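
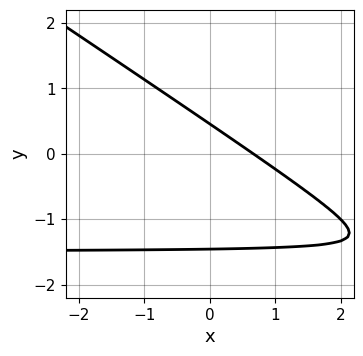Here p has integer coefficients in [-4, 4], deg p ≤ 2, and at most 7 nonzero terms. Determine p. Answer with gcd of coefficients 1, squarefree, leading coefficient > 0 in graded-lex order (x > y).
2*x*y + 3*y^2 + 3*x + 3*y - 2

1. Degree: no degree-1 curve has this shape, so deg p = 2.
2. The integer polynomial consistent with all of this is the stated p.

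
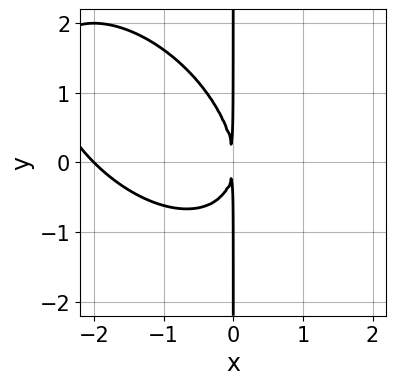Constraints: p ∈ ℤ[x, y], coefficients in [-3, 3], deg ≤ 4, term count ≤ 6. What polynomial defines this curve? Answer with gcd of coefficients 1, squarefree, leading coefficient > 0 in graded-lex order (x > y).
x^3 + x^2*y + x*y^2 + 2*x^2

The degree is 3 — a generic line meets the curve in up to 3 points.
Reading off the gridlines: the visible y-axis segment lies entirely on the curve; it crosses the x-axis at the gridline x = -2.
These observations pin down the coefficients.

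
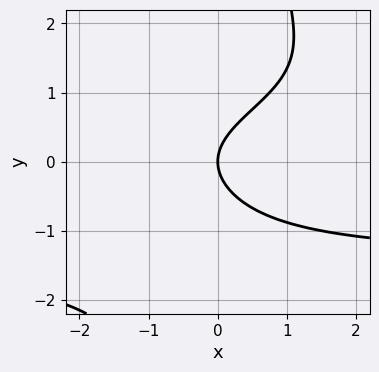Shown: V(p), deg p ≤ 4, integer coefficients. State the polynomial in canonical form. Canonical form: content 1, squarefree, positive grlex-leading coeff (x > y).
x*y^3 - 3*y^2 + 3*x

First, deg p = 4. No degree-3 curve has this shape.
Then, checking where it meets the axes: it crosses the x-axis at the gridline x = 0; it crosses the y-axis at the gridline y = 0.
Finally, together with the visible shape, these determine p as stated.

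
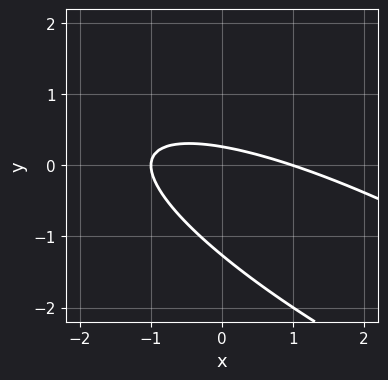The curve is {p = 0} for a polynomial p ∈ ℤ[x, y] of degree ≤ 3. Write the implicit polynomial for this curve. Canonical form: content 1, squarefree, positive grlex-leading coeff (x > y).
1. Degree: the shape is more complex than any degree-1 curve, so deg p = 2.
2. Against the integer gridlines: the x-axis gridline crossings are at x ∈ {-1, 1}.
3. Fitting integer coefficients to these (and the overall shape) gives p.

x^2 + 3*x*y + 3*y^2 + 3*y - 1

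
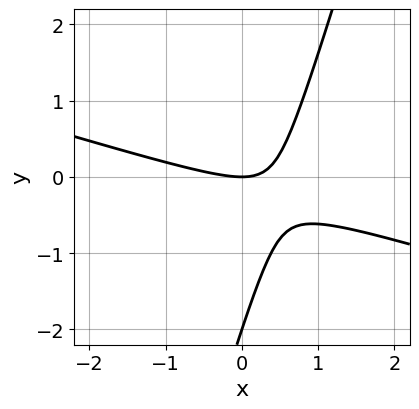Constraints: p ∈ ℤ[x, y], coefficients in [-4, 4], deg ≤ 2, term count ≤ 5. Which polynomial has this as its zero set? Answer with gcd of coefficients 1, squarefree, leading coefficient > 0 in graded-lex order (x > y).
The degree is 2 — a generic line meets the curve in up to 2 points.
Observable constraints: it crosses the x-axis at the gridline x = 0; among the integer gridlines, it crosses the y-axis at y ∈ {-2, 0}.
Putting this together gives p.

x^2 + 3*x*y - y^2 - 2*y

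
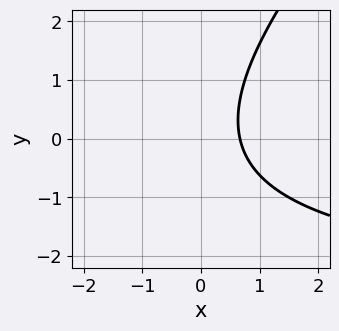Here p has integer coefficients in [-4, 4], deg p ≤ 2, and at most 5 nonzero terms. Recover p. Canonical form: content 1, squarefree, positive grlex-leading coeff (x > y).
deg p = 2. No degree-1 curve has this shape.
From the visible intercepts: the curve avoids every integer y-axis point in the box.
The integer polynomial consistent with all of this is the stated p.

x*y - y^2 + 3*x - 2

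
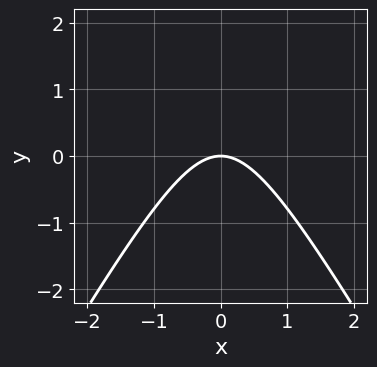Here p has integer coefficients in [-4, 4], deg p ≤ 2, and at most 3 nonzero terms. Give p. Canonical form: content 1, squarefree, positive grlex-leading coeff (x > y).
3*x^2 - y^2 + 3*y

1. Degree: the shape is more complex than any degree-1 curve, so deg p = 2.
2. Symmetries: it's symmetric under x → −x, forcing even powers of x.
3. From the axis intercepts and sections: one y-axis crossing is at y = 0; it meets the x-axis at x = 0 (among the integer gridlines).
4. Putting this together gives p.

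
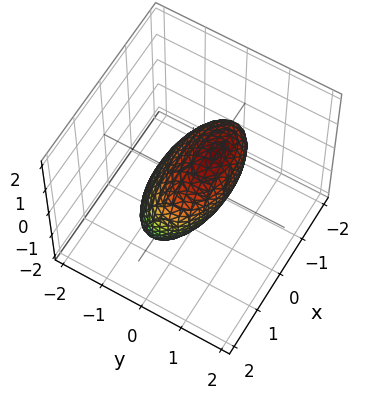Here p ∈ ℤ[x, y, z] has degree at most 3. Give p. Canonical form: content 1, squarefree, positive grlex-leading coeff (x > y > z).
x^2 + 3*y^2 - 2*y*z + z^2 - 2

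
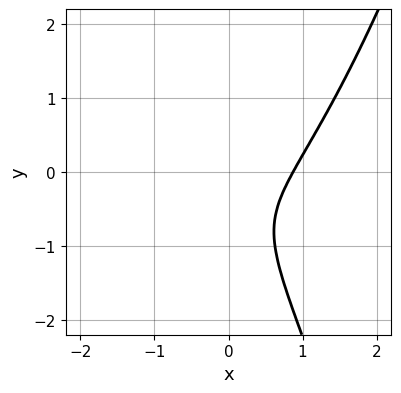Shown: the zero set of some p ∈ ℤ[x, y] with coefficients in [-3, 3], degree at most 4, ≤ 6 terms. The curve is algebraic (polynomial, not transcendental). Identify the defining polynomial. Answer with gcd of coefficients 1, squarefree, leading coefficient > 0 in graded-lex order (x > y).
3*x^3 - 2*x*y - 2*y^2 - 2*y - 2

First, deg p = 3. The shape is more complex than any degree-2 curve.
Next, reading off the gridlines: the curve avoids every integer y-axis point in the box.
Finally, assembling these constraints gives the stated polynomial.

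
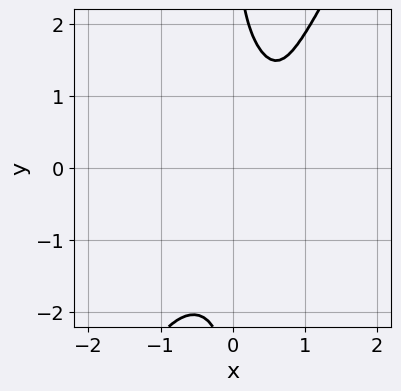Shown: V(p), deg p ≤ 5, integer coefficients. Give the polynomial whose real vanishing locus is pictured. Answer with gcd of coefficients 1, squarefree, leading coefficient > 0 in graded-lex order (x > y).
3*x^4 + x^2*y^2 - x*y^3 - 2*x + 2

(a) Degree: a generic line meets the curve in up to 4 points, so deg p = 4.
(b) From the visible intercepts: the curve avoids every integer y-axis point in the box; it misses every integer gridline on the x-axis.
(c) Matching integer coefficients to the picture gives p.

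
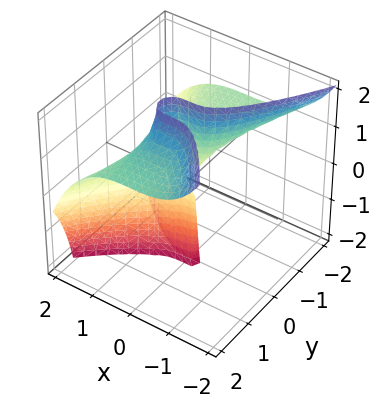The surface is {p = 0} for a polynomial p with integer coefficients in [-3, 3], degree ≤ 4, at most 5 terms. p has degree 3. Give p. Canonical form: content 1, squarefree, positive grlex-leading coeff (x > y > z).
2*x^3 + 3*y^2*z - 3*y^2 - y*z

deg p = 3. The shape is more complex than any degree-2 surface.
Reading off the gridlines: one y-axis crossing is at y = 0; it meets the x-axis at x = 0 (among the integer gridlines); every point of the z-axis in the box is on the surface.
Solving for integer coefficients yields p as stated.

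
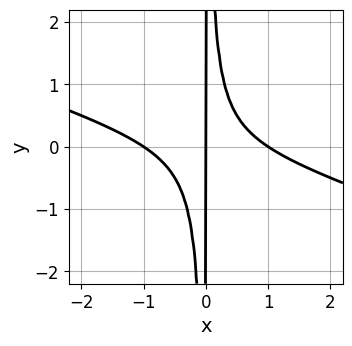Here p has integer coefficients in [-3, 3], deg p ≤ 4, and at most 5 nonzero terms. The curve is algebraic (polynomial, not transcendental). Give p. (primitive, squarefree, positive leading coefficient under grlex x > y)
x^3 + 3*x^2*y - x

First, degree: a generic line meets the curve in up to 3 points, so deg p = 3.
Next, from the axis intercepts and sections: every point of the y-axis in the box is on the curve; among the integer gridlines, it crosses the x-axis at x ∈ {-1, 0, 1}.
Finally, matching integer coefficients to the picture gives p.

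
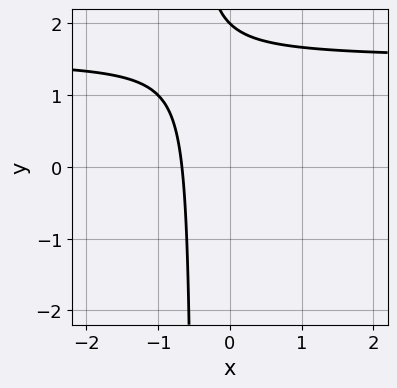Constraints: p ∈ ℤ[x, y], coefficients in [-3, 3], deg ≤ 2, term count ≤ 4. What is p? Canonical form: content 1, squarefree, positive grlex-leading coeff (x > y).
First, degree: the shape is more complex than any degree-1 curve, so deg p = 2.
Then, from the axis intercepts and sections: it meets the y-axis at y = 2 (among the integer gridlines).
Finally, matching integer coefficients to the picture gives p.

2*x*y - 3*x + y - 2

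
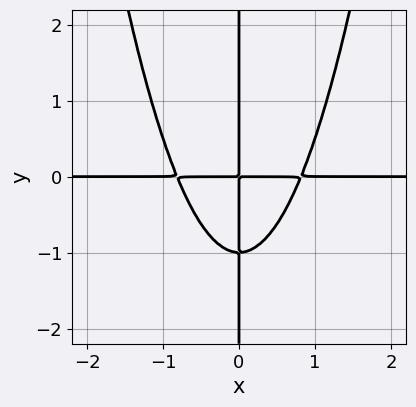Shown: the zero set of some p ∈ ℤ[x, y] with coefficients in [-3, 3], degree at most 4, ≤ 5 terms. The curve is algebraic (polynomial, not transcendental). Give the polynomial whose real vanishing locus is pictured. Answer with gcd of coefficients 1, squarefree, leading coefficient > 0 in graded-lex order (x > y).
3*x^3*y - 2*x*y^2 - 2*x*y

1. The degree is 4 — a generic line meets the curve in up to 4 points.
2. From the axis intercepts and sections: every point of the x-axis in the box is on the curve; the visible y-axis segment lies entirely on the curve.
3. Fitting integer coefficients to these (and the overall shape) gives p.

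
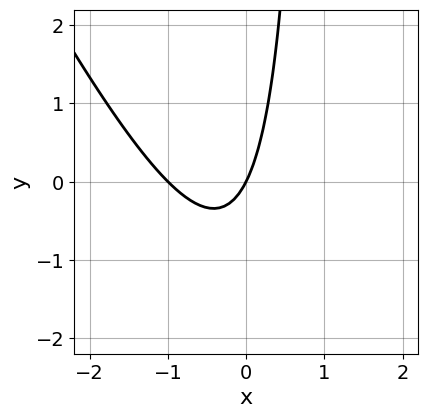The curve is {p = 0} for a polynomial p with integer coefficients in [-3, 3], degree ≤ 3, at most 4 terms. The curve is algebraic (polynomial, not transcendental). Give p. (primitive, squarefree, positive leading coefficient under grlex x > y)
2*x^2 + x*y + 2*x - y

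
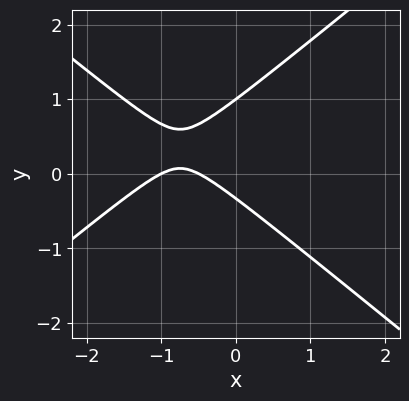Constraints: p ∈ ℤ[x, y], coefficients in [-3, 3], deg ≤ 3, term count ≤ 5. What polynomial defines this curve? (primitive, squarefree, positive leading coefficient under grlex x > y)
(a) Degree: the shape is more complex than any degree-1 curve, so deg p = 2.
(b) Against the integer gridlines: one y-axis crossing is at y = 1; one x-axis crossing is at x = -1.
(c) Fitting integer coefficients to these (and the overall shape) gives p.

2*x^2 - 3*y^2 + 3*x + 2*y + 1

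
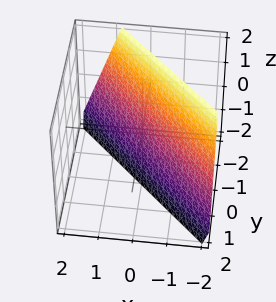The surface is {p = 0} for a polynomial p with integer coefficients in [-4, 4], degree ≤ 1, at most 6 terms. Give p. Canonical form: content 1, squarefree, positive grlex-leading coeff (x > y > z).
3*x + 3*y + z + 2

The degree is 1 — the surface is flat (a plane).
From the visible intercepts: one z-axis crossing is at z = -2.
These observations pin down the coefficients.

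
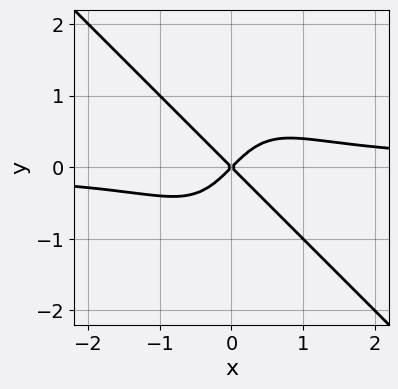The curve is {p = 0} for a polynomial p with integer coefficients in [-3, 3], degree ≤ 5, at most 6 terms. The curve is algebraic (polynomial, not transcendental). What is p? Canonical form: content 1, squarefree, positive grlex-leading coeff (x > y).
3*x^3*y + 3*x^2*y^2 - 2*x^2 + 2*y^2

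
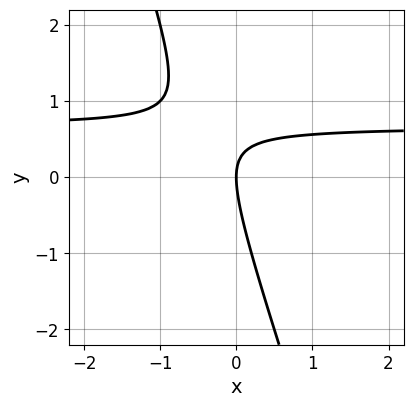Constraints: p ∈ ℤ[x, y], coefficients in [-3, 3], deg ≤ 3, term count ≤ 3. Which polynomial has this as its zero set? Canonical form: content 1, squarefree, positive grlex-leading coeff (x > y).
First, the degree is 2 — a generic line meets the curve in up to 2 points.
Next, from the axis intercepts and sections: one x-axis crossing is at x = 0; it meets the y-axis at y = 0 (among the integer gridlines).
Finally, these observations pin down the coefficients.

3*x*y + y^2 - 2*x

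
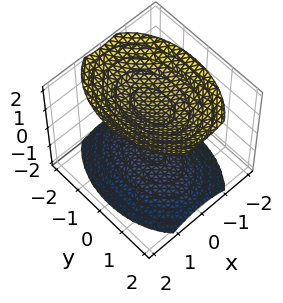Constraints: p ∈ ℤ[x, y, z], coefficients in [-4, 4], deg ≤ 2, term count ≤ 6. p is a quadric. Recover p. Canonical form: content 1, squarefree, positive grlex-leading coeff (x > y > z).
First, I count 2 distinct pieces. They look like related sheets of one shape, so recover p as a whole.
Next, the degree is 2 — two sheets facing apart; a quadric.
Next, symmetries: it's symmetric under y → −y, forcing even powers of y; the z ↦ −z reflection is a symmetry, so z appears only in even powers; the x ↦ −x reflection is a symmetry, so x appears only in even powers.
Next, against the integer gridlines: it misses every integer gridline on the x-axis; the surface avoids every integer y-axis point in the box.
Finally, these observations pin down the coefficients.

2*x^2 + y^2 - 2*z^2 + 3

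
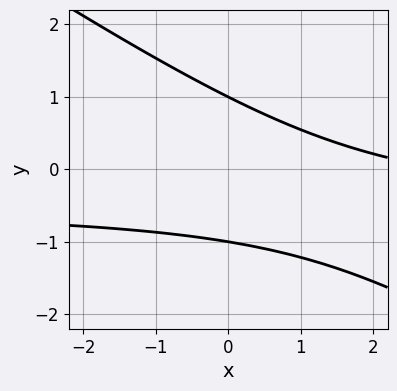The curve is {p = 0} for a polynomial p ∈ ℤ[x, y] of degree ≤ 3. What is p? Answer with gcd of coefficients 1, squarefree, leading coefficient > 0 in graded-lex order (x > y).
2*x*y + 3*y^2 + x - 3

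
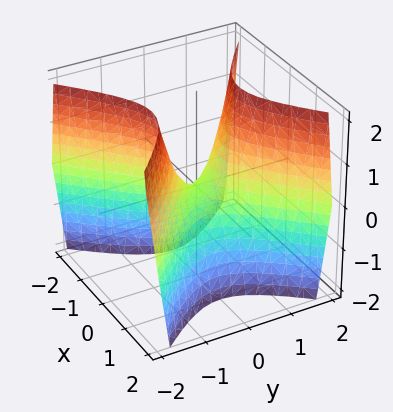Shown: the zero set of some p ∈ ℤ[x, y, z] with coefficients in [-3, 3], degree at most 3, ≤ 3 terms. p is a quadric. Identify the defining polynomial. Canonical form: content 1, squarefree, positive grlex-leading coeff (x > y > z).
2*x^2 - 2*y^2 + z

First, degree: a saddle surface; a quadric, so deg p = 2.
Next, symmetries: the x ↦ −x reflection is a symmetry, so x appears only in even powers; the y ↦ −y reflection is a symmetry, so y appears only in even powers.
Next, checking where it meets the axes: it crosses the y-axis at the gridline y = 0; it crosses the x-axis at the gridline x = 0.
Finally, the integer polynomial consistent with all of this is the stated p.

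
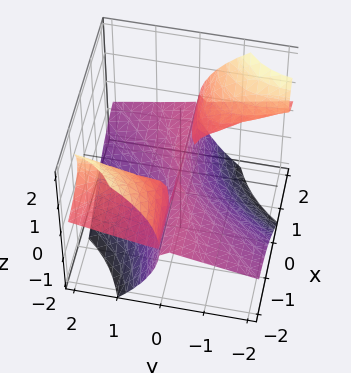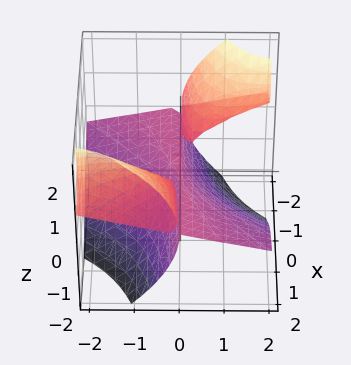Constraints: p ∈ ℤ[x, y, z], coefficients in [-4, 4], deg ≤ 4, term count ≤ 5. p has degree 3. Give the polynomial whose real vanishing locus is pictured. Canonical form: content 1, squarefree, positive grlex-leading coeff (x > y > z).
(a) The picture has 2 separate pieces.
(b) The degree is 3 — a generic line meets the surface in up to 3 points.
(c) From the visible intercepts: it crosses the z-axis at the gridline z = 0; every point of the x-axis in the box is on the surface; it meets the y-axis at y = 0 (among the integer gridlines).
(d) Matching integer coefficients to the picture gives p.

2*x*y*z + z^3 + y^2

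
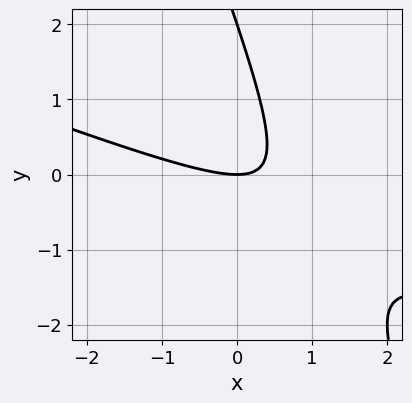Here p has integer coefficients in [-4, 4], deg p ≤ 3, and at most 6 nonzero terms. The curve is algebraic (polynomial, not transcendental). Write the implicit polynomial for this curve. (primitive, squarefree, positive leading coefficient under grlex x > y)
1. The degree is 2 — the shape is more complex than any degree-1 curve.
2. Observable constraints: among the integer gridlines, it crosses the y-axis at y ∈ {0, 2}; it meets the x-axis at x = 0 (among the integer gridlines).
3. Together with the visible shape, these determine p as stated.

x^2 + 3*x*y + y^2 - 2*y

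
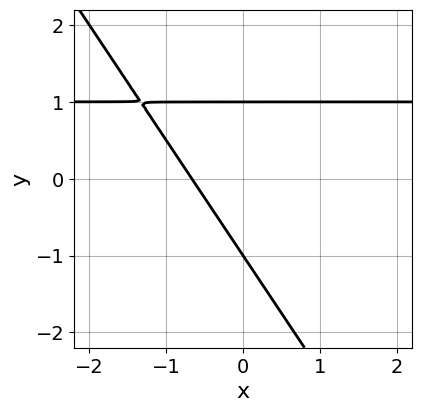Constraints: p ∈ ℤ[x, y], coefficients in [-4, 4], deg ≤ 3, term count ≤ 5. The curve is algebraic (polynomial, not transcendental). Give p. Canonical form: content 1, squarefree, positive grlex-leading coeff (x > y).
3*x*y + 2*y^2 - 3*x - 2

(a) The degree is 2 — no degree-1 curve has this shape.
(b) From the axis intercepts and sections: among the integer gridlines, it crosses the y-axis at y ∈ {-1, 1}.
(c) Putting this together gives p.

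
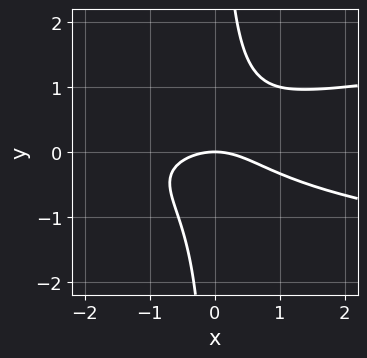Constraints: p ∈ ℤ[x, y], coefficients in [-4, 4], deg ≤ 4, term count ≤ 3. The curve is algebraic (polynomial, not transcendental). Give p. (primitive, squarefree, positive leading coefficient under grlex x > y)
First, the degree is 3 — no degree-2 curve has this shape.
Then, from the axis intercepts and sections: it meets the x-axis at x = 0 (among the integer gridlines); it crosses the y-axis at the gridline y = 0.
Finally, together with the visible shape, these determine p as stated.

3*x*y^2 - x^2 - 2*y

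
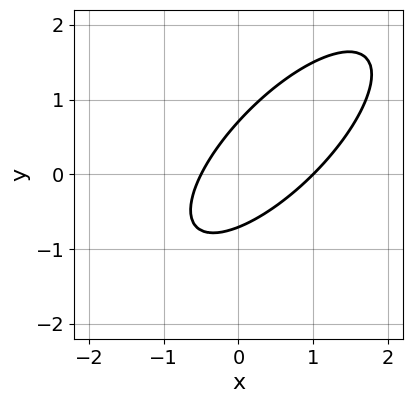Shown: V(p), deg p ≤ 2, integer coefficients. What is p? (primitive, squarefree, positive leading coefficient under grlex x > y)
Degree: no degree-1 curve has this shape, so deg p = 2.
Observable constraints: it crosses the x-axis at the gridline x = 1.
These observations pin down the coefficients.

2*x^2 - 3*x*y + 2*y^2 - x - 1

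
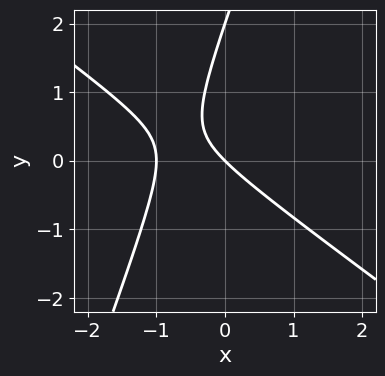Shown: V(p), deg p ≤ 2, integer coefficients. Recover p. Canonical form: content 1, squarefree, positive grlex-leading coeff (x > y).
2*x^2 + 2*x*y - y^2 + 2*x + 2*y

First, the degree is 2 — a generic line meets the curve in up to 2 points.
Then, observable constraints: among the integer gridlines, it crosses the x-axis at x ∈ {-1, 0}; among the integer gridlines, it crosses the y-axis at y ∈ {0, 2}.
Finally, assembling these constraints gives the stated polynomial.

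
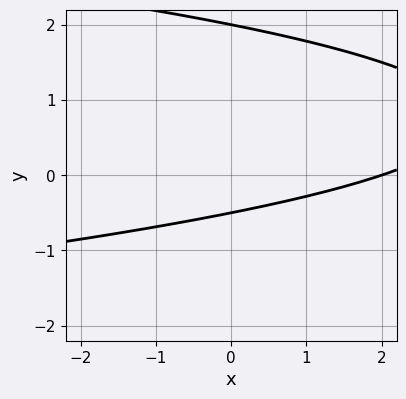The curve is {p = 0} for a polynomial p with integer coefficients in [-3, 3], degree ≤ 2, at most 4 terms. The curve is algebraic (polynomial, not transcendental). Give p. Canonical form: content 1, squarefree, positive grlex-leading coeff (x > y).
Degree: a generic line meets the curve in up to 2 points, so deg p = 2.
Against the integer gridlines: it crosses the y-axis at the gridline y = 2; one x-axis crossing is at x = 2.
Matching integer coefficients to the picture gives p.

2*y^2 + x - 3*y - 2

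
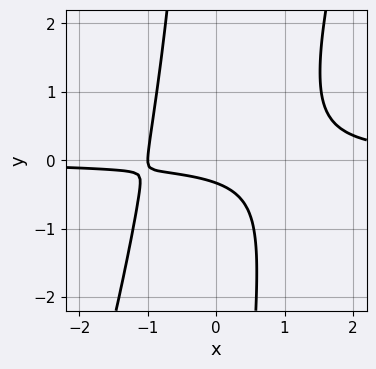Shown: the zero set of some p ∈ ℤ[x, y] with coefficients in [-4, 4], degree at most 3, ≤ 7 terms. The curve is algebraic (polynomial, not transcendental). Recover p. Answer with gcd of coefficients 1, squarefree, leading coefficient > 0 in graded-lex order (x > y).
3*x^2*y - x*y^2 - x - 3*y - 1

1. deg p = 3. The shape is more complex than any degree-2 curve.
2. From the visible intercepts: one x-axis crossing is at x = -1.
3. These observations pin down the coefficients.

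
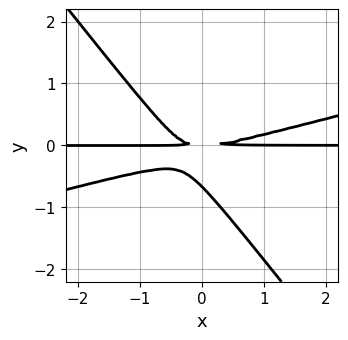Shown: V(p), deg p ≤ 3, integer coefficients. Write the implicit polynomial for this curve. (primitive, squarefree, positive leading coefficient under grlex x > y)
x^2*y - 3*x*y^2 - 3*y^3 - 2*y^2

deg p = 3. The shape is more complex than any degree-2 curve.
From the visible intercepts: the visible x-axis segment lies entirely on the curve.
Putting this together gives p.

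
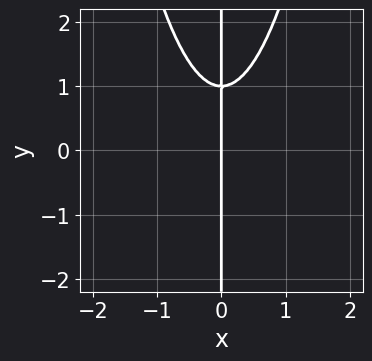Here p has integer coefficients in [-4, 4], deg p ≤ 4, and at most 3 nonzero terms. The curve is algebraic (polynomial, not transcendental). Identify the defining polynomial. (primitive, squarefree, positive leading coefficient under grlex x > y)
3*x^3 - 2*x*y + 2*x

(a) Degree: the shape is more complex than any degree-2 curve, so deg p = 3.
(b) From the visible intercepts: the visible y-axis segment lies entirely on the curve; one x-axis crossing is at x = 0.
(c) Matching integer coefficients to the picture gives p.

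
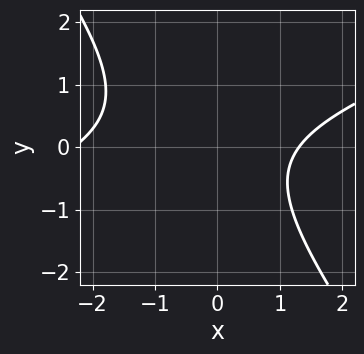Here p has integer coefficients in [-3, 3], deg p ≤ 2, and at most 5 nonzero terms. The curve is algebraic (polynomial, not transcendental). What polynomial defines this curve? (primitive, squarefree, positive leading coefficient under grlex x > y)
x^2 - 2*x*y - 2*y^2 + x - 3

(a) deg p = 2. The shape is more complex than any degree-1 curve.
(b) Observable constraints: the curve avoids every integer y-axis point in the box.
(c) Fitting integer coefficients to these (and the overall shape) gives p.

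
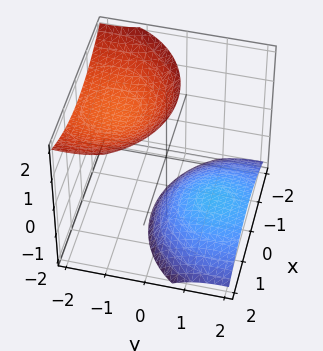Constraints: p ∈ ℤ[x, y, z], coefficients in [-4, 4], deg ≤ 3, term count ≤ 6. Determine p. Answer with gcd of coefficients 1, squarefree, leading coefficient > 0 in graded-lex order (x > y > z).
x^2 + y^2 + 2*y*z - z^2 + 3

(a) I count 2 distinct pieces. Treating them together as one polynomial.
(b) deg p = 2. The shape is more complex than any degree-1 surface.
(c) Reading off the gridlines: no y-intercept at any integer in the box; it misses every integer gridline on the x-axis.
(d) Solving for integer coefficients yields p as stated.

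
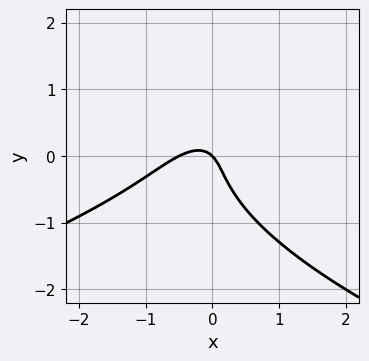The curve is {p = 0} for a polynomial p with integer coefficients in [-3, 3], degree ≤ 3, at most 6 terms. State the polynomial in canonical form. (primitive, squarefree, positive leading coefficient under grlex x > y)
2*y^3 + 2*x^2 - 2*x*y + x + y

First, deg p = 3.
Then, from the visible intercepts: one x-axis crossing is at x = 0; one y-axis crossing is at y = 0.
Finally, assembling these constraints gives the stated polynomial.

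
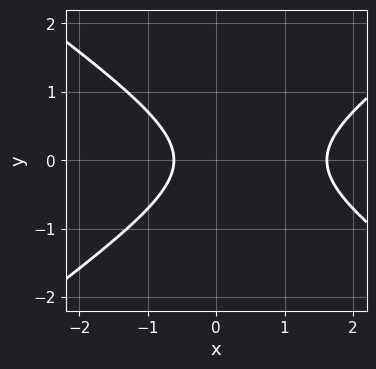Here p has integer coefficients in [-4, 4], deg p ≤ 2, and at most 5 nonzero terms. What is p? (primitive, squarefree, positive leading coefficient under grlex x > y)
x^2 - 2*y^2 - x - 1

(a) The degree is 2 — no degree-1 curve has this shape.
(b) Symmetries: the y ↦ −y reflection is a symmetry, so y appears only in even powers.
(c) From the visible intercepts: no y-intercept at any integer in the box.
(d) Fitting integer coefficients to these (and the overall shape) gives p.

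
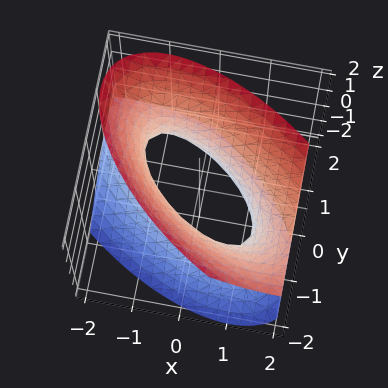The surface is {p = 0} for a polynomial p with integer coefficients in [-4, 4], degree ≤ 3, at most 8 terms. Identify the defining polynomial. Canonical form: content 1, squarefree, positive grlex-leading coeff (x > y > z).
deg p = 2. No degree-1 surface has this shape.
From the visible intercepts: the x-axis gridline crossings are at x ∈ {-1, 1}; it misses every integer gridline on the z-axis.
Together with the visible shape, these determine p as stated.

2*x^2 + 3*x*y - x*z + 3*y^2 - 2*z^2 - 2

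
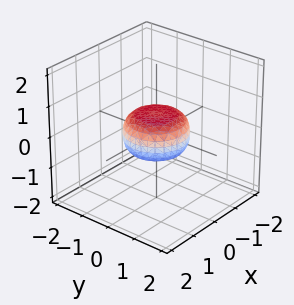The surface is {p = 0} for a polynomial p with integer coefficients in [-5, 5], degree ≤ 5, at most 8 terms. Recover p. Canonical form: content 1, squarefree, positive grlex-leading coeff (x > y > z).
2*x^4 + 4*x^2*y^2 + 2*y^4 - x^2 - y^2 + 3*z^2 - 1

deg p = 4.
Symmetries: every cross-section ⟂ z is a circle, so x, y appear only via x² + y².
Checking where it meets the axes: the x-axis gridline crossings are at x ∈ {-1, 1}; among the integer gridlines, it crosses the y-axis at y ∈ {-1, 1}.
These observations pin down the coefficients.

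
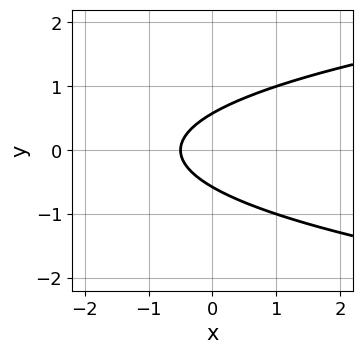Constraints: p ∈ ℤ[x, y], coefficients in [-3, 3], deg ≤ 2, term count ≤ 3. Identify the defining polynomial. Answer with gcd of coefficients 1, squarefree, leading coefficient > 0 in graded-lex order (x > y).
1. The degree is 2 — the shape is more complex than any degree-1 curve.
2. Symmetries: it's symmetric under y → −y, forcing even powers of y.
3. Matching integer coefficients to the picture gives p.

3*y^2 - 2*x - 1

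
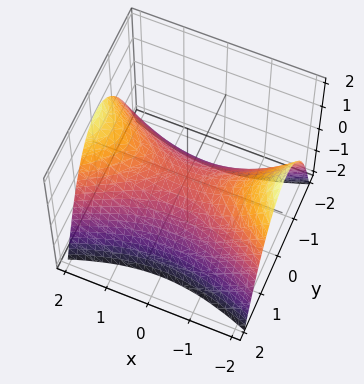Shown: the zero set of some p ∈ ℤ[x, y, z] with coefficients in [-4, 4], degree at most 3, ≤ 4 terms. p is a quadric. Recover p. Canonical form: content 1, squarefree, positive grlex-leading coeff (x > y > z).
x^2 - 3*y^2 - 3*z

1. deg p = 2.
2. Symmetries: it's symmetric under y → −y, forcing even powers of y; the x ↦ −x reflection is a symmetry, so x appears only in even powers.
3. From the visible intercepts: one y-axis crossing is at y = 0; it meets the x-axis at x = 0 (among the integer gridlines); it crosses the z-axis at the gridline z = 0.
4. Together with the visible shape, these determine p as stated.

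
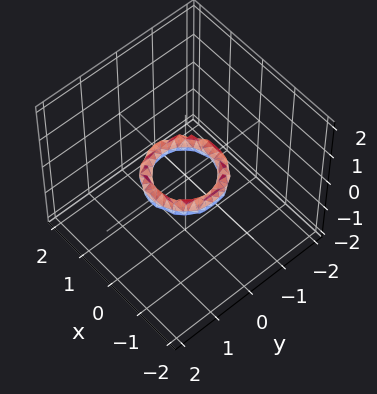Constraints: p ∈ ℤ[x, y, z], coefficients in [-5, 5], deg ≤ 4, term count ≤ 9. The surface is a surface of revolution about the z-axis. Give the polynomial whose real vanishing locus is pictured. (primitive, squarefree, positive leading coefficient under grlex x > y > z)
(a) Degree: no degree-3 surface has this shape, so deg p = 4.
(b) By symmetry, the surface is invariant under rotation about z: p = q(x² + y², z).
(c) Observable constraints: no z-intercept at any integer in the box; among the integer gridlines, it crosses the y-axis at y ∈ {-1, 1}; a circular section at z = 0 has radius between 0 and 1.
(d) Assembling these constraints gives the stated polynomial. Check: (1, 0, 0) on the x-axis lies on the surface, and p(1, 0, 0) = 0. ✓

2*x^4 + 4*x^2*y^2 + 2*y^4 - 3*x^2 - 3*y^2 + 2*z^2 + 1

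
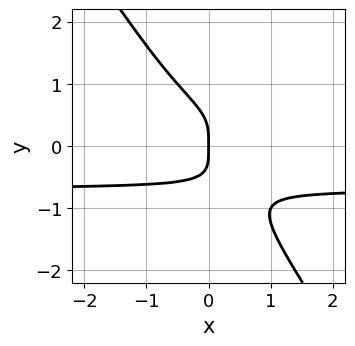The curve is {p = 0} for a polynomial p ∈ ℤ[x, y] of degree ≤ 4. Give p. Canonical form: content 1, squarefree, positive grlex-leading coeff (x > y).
3*x*y^3 + 2*y^4 + x

(a) deg p = 4.
(b) Reading off the gridlines: one y-axis crossing is at y = 0; it crosses the x-axis at the gridline x = 0.
(c) Together with the visible shape, these determine p as stated.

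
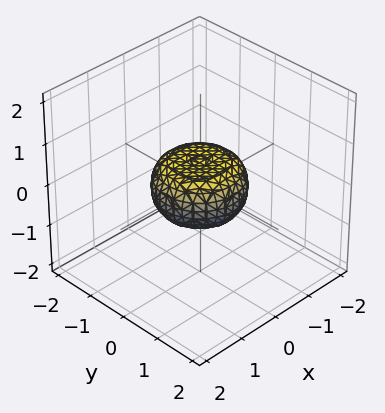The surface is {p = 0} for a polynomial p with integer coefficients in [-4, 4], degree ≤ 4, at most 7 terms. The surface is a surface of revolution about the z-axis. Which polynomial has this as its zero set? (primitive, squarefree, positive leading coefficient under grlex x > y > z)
1. deg p = 4. A generic line meets the surface in up to 4 points.
2. By symmetry, every cross-section ⟂ z is a circle, so x, y appear only via x² + y².
3. Observable constraints: the x-axis gridline crossings are at x ∈ {-1, 1}; a circular section at z = 0 has radius exactly 1; among the integer gridlines, it crosses the y-axis at y ∈ {-1, 1}.
4. Solving for integer coefficients yields p as stated.

2*x^4 + 4*x^2*y^2 + 2*y^4 - x^2 - y^2 + 3*z^2 - 1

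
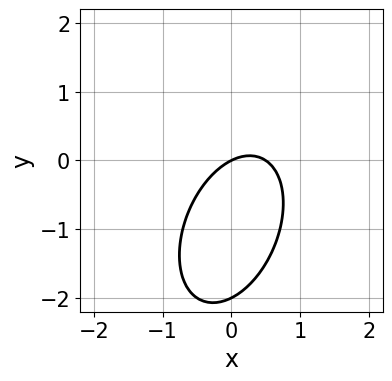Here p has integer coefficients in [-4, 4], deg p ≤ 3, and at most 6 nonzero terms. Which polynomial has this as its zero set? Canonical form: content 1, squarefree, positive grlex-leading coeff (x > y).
Degree: the shape is more complex than any degree-1 curve, so deg p = 2.
Observable constraints: among the integer gridlines, it crosses the y-axis at y ∈ {-2, 0}; one x-axis crossing is at x = 0.
Putting this together gives p.

2*x^2 - x*y + y^2 - x + 2*y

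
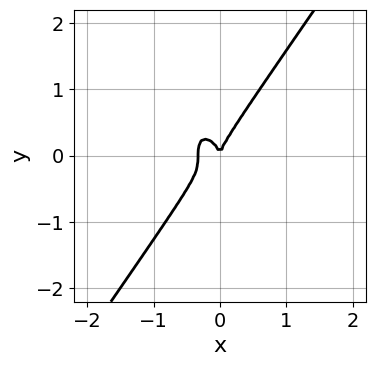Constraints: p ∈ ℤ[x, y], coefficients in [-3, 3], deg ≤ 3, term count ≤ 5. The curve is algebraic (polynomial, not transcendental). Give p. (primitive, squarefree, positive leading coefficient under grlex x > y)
3*x^3 - y^3 + x^2

First, the degree is 3 — a generic line meets the curve in up to 3 points.
Then, checking where it meets the axes: one y-axis crossing is at y = 0; it crosses the x-axis at the gridline x = 0.
Finally, solving for integer coefficients yields p as stated.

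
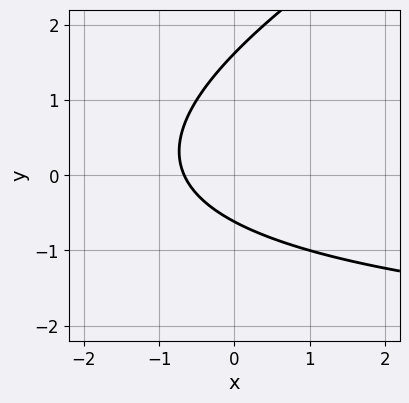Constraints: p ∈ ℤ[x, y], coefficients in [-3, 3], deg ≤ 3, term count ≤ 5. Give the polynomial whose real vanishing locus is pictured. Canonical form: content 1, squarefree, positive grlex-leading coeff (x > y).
First, degree: the shape is more complex than any degree-1 curve, so deg p = 2.
Finally, matching integer coefficients to the picture gives p.

x*y - 2*y^2 + 3*x + 2*y + 2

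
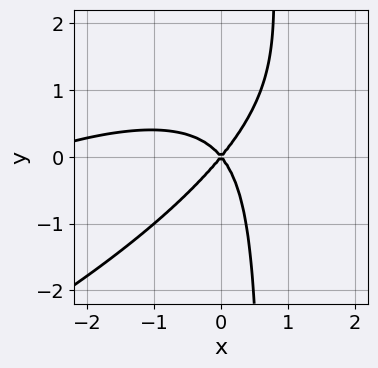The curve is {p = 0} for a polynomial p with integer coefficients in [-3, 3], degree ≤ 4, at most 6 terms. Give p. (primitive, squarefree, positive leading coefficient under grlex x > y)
First, deg p = 3.
Then, observable constraints: it meets the y-axis at y = 0 (among the integer gridlines); one x-axis crossing is at x = 0.
Finally, these observations pin down the coefficients.

x^3 - 3*x^2*y + 3*x*y^2 + 3*x^2 - 2*y^2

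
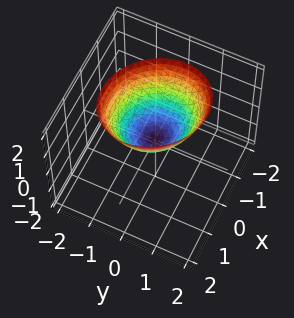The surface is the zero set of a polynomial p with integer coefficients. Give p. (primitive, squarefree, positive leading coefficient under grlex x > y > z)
3*x^2 + x*y + 3*y^2 - 3*z

(a) deg p = 2.
(b) Against the integer gridlines: it crosses the z-axis at the gridline z = 0; it meets the y-axis at y = 0 (among the integer gridlines).
(c) The integer polynomial consistent with all of this is the stated p.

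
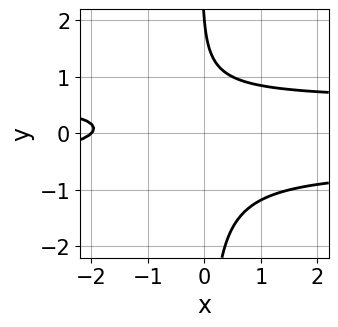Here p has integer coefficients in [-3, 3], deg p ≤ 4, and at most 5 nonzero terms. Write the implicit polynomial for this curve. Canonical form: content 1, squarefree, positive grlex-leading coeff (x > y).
(a) Degree: no degree-2 curve has this shape, so deg p = 3.
(b) Reading off the gridlines: it crosses the x-axis at the gridline x = -2; it crosses the y-axis at the gridline y = 2.
(c) Putting this together gives p.

3*x*y^2 - x + y - 2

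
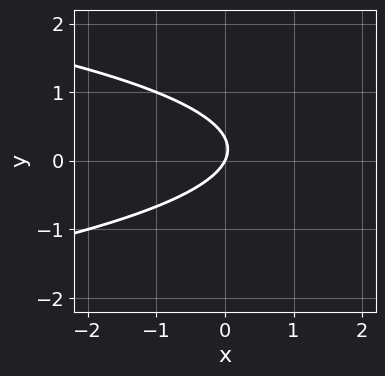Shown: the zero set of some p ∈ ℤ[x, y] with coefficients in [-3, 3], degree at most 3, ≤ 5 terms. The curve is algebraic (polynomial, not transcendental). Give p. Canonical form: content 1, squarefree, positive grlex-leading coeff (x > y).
3*y^2 + 2*x - y

(a) Degree: no degree-1 curve has this shape, so deg p = 2.
(b) From the visible intercepts: it crosses the x-axis at the gridline x = 0; one y-axis crossing is at y = 0.
(c) Together with the visible shape, these determine p as stated.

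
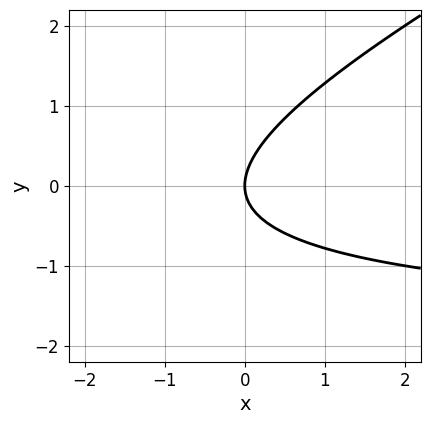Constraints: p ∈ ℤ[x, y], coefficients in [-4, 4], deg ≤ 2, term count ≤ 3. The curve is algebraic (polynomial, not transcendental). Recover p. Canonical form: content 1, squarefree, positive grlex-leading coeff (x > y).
Degree: no degree-1 curve has this shape, so deg p = 2.
Reading off the gridlines: it meets the x-axis at x = 0 (among the integer gridlines); it crosses the y-axis at the gridline y = 0.
These observations pin down the coefficients.

x*y - 2*y^2 + 2*x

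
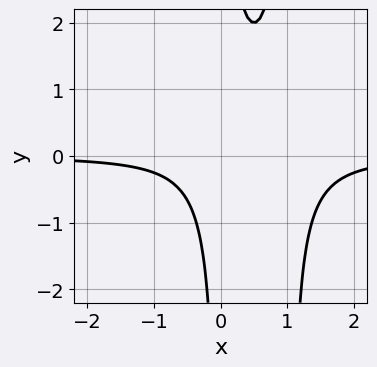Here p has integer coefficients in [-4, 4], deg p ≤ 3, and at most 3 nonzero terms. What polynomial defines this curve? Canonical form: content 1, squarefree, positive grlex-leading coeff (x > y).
(a) Degree: a generic line meets the curve in up to 3 points, so deg p = 3.
(b) Against the integer gridlines: the curve avoids every integer x-axis point in the box; it misses every integer gridline on the y-axis.
(c) Assembling these constraints gives the stated polynomial.

2*x^2*y - 2*x*y + 1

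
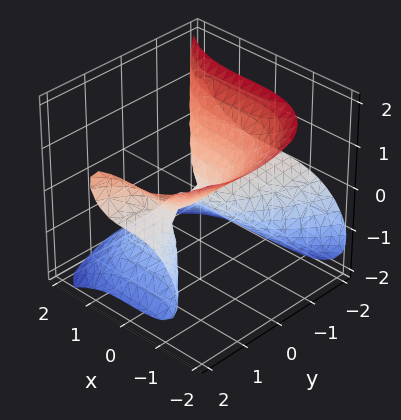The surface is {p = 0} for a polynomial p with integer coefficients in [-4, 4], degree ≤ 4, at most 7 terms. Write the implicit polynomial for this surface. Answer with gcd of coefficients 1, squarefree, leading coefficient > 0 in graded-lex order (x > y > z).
2*x^3 - 3*y^2*z + y*z^2 + 3*z^3 + 3*y*z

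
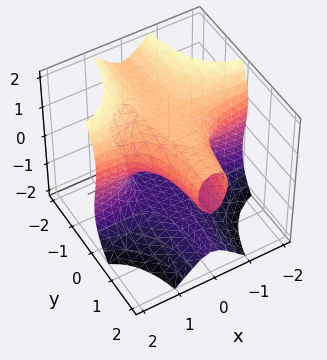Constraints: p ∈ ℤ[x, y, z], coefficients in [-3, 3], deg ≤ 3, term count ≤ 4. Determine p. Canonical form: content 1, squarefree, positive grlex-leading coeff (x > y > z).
First, degree: the shape is more complex than any degree-2 surface, so deg p = 3.
Next, against the integer gridlines: the visible y-axis segment lies entirely on the surface; it crosses the z-axis at the gridline z = 0; every point of the x-axis in the box is on the surface.
Finally, solving for integer coefficients yields p as stated.

3*x^2*y + z^3 - 2*z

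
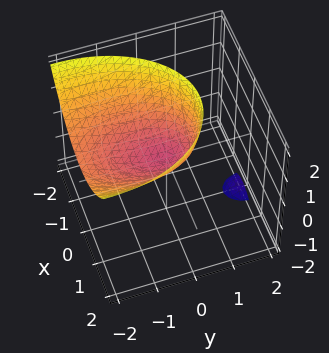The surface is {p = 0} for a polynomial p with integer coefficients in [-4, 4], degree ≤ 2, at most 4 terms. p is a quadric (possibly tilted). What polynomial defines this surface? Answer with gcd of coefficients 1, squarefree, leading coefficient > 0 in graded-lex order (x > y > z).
2*x^2 + y^2 + 2*y*z - 2*z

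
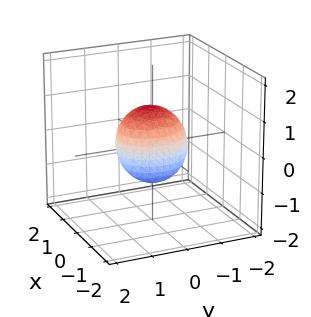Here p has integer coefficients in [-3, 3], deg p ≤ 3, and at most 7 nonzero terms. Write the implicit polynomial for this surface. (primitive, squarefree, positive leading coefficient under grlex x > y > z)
1. The degree is 2 — the shape is more complex than any degree-1 surface.
2. Reading off the gridlines: among the integer gridlines, it crosses the y-axis at y ∈ {-1, 1}; the z-axis gridline crossings are at z ∈ {-1, 1}.
3. Assembling these constraints gives the stated polynomial.

3*x^2 - x*z + 2*y^2 + 2*z^2 - 2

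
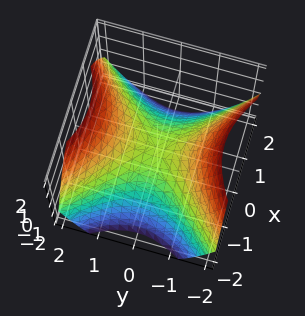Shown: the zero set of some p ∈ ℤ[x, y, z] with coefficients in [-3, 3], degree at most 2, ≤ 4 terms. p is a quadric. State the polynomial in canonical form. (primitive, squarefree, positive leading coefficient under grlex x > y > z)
2*x^2 - 2*y^2 + 3*z

First, the degree is 2 — a saddle surface; a quadric.
Next, symmetries: it's symmetric under y → −y, forcing even powers of y; it's symmetric under x → −x, forcing even powers of x.
Next, from the visible intercepts: it meets the z-axis at z = 0 (among the integer gridlines); it crosses the y-axis at the gridline y = 0; it meets the x-axis at x = 0 (among the integer gridlines).
Finally, the integer polynomial consistent with all of this is the stated p.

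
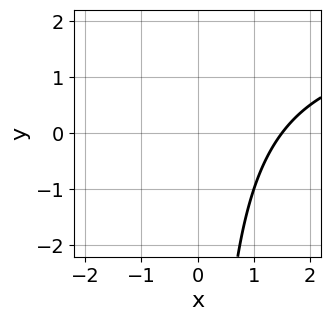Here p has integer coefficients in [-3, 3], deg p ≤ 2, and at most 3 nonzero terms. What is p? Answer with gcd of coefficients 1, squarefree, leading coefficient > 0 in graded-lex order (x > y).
(a) The degree is 2 — a generic line meets the curve in up to 2 points.
(b) Against the integer gridlines: the curve avoids every integer y-axis point in the box.
(c) Matching integer coefficients to the picture gives p.

x*y - 2*x + 3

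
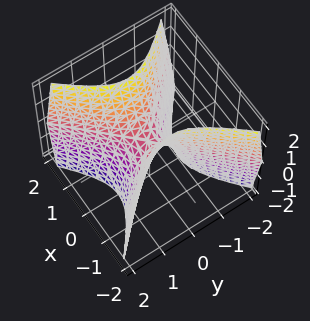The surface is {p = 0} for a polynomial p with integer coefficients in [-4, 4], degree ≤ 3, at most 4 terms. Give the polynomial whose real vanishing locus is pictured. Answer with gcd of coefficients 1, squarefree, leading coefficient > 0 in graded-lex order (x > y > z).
1. The degree is 2 — a hyperbolic paraboloid; a quadric.
2. Symmetries: the x ↦ −x reflection is a symmetry, so x appears only in even powers; the y ↦ −y reflection is a symmetry, so y appears only in even powers.
3. Against the integer gridlines: it crosses the z-axis at the gridline z = 0; it meets the x-axis at x = 0 (among the integer gridlines).
4. Solving for integer coefficients yields p as stated.

2*x^2 - 2*y^2 - z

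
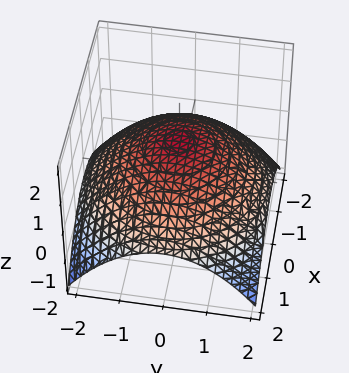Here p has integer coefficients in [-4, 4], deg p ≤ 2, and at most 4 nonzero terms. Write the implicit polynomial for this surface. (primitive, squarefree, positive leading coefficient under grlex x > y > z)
x^2 + y^2 + 3*z - 3

First, degree: the shape is more complex than any degree-1 surface, so deg p = 2.
Then, symmetry: the surface is invariant under rotation about z: p = q(x² + y², z).
Next, reading off the gridlines: one z-axis crossing is at z = 1; a circular section at z = 0 has radius between 1 and 2.
Finally, together with the visible shape, these determine p as stated.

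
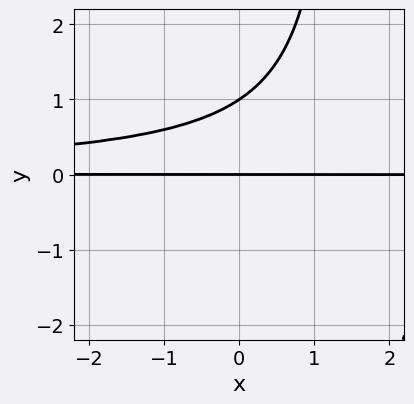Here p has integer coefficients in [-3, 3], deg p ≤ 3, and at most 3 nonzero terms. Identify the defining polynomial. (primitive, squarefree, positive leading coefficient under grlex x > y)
2*x*y^2 - 3*y^2 + 3*y

First, the degree is 3 — no degree-2 curve has this shape.
Next, from the axis intercepts and sections: the y-axis gridline crossings are at y ∈ {0, 1}; every point of the x-axis in the box is on the curve.
Finally, fitting integer coefficients to these (and the overall shape) gives p.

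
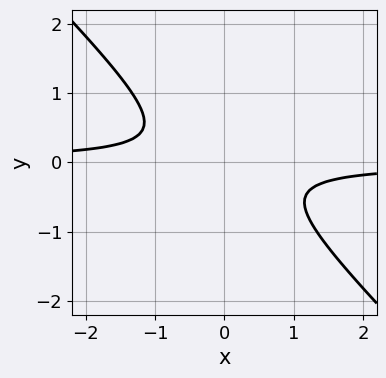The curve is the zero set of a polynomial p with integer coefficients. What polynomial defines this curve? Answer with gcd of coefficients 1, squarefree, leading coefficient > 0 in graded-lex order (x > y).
1. The degree is 2 — the shape is more complex than any degree-1 curve.
2. From the visible intercepts: no y-intercept at any integer in the box; it misses every integer gridline on the x-axis.
3. Assembling these constraints gives the stated polynomial.

3*x*y + 3*y^2 + 1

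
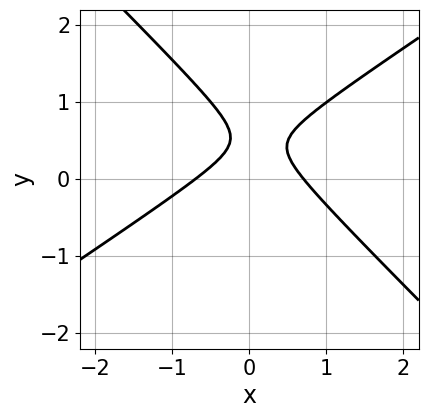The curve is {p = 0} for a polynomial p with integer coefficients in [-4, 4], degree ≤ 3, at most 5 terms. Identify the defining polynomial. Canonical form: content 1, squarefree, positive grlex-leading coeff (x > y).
2*x^2 - x*y - 3*y^2 + 3*y - 1

First, the degree is 2 — the shape is more complex than any degree-1 curve.
Then, observable constraints: it misses every integer gridline on the y-axis.
Finally, assembling these constraints gives the stated polynomial.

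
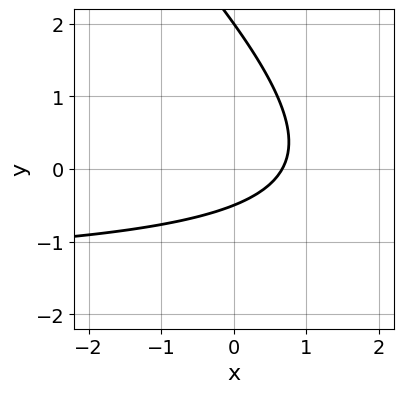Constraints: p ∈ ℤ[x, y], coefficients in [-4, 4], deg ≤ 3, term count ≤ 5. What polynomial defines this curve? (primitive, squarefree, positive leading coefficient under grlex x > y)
2*x*y + 2*y^2 + 3*x - 3*y - 2

First, degree: the shape is more complex than any degree-1 curve, so deg p = 2.
Next, against the integer gridlines: it meets the y-axis at y = 2 (among the integer gridlines).
Finally, solving for integer coefficients yields p as stated.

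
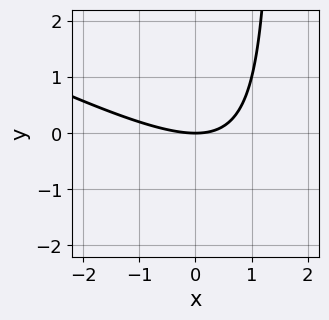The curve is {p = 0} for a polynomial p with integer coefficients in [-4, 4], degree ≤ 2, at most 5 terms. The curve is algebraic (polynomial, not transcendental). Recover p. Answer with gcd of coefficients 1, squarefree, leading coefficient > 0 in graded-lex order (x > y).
x^2 + 2*x*y - 3*y

1. Degree: a generic line meets the curve in up to 2 points, so deg p = 2.
2. Observable constraints: it meets the x-axis at x = 0 (among the integer gridlines); it crosses the y-axis at the gridline y = 0.
3. Assembling these constraints gives the stated polynomial.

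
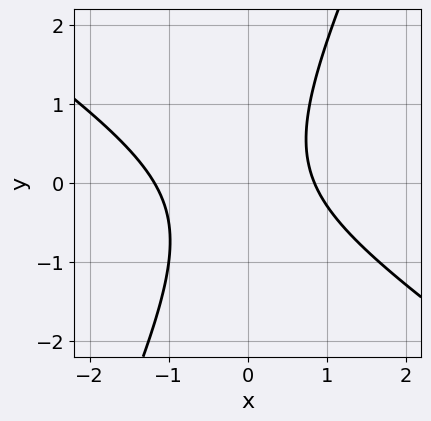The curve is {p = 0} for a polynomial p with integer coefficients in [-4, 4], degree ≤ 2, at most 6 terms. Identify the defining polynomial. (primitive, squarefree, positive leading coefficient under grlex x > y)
1. The degree is 2 — no degree-1 curve has this shape.
2. Observable constraints: the curve avoids every integer y-axis point in the box.
3. These observations pin down the coefficients.

3*x^2 + 3*x*y - 2*y^2 + x - 3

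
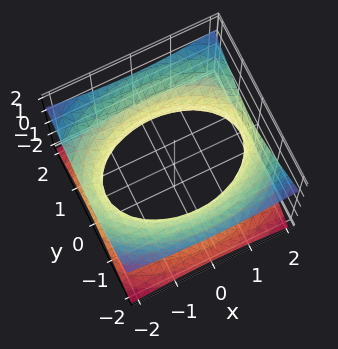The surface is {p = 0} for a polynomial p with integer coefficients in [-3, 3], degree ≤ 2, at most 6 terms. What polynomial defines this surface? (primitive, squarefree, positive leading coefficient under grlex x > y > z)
x^2 + 2*y^2 - 3*z^2 - 3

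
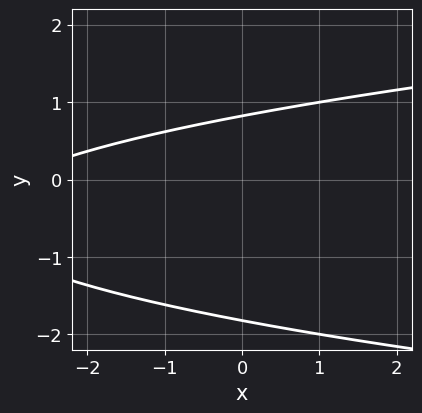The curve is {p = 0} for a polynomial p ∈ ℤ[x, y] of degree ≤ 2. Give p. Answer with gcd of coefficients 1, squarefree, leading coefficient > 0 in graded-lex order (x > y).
2*y^2 - x + 2*y - 3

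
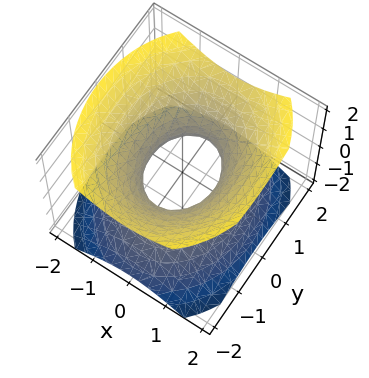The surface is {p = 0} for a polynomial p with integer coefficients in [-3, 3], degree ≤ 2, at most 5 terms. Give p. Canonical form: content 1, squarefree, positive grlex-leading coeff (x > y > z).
The degree is 2 — an hourglass — one-sheet hyperboloid; a quadric.
Symmetries: mirror symmetry z ↦ −z ⇒ only even powers of z; it's symmetric under x → −x, forcing even powers of x; the y ↦ −y reflection is a symmetry, so y appears only in even powers.
Checking where it meets the axes: the y-axis gridline crossings are at y ∈ {-1, 1}; no z-intercept at any integer in the box.
Together with the visible shape, these determine p as stated.

3*x^2 + 2*y^2 - 3*z^2 - 2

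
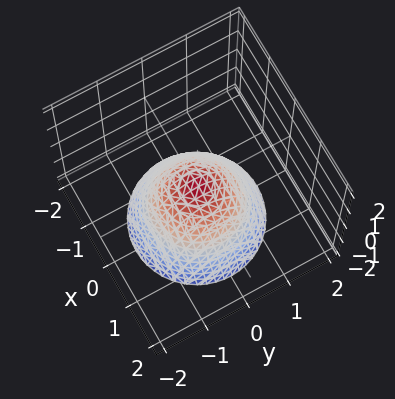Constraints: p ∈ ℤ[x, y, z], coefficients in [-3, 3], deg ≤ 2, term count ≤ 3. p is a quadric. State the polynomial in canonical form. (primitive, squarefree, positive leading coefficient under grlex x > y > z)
x^2 + y^2 + z

(a) Degree: a paraboloid; a quadric, so deg p = 2.
(b) Symmetries: every cross-section ⟂ z is a circle, so x, y appear only via x² + y².
(c) Against the integer gridlines: a circular section at z = -2 has radius between 1 and 2; it meets the y-axis at y = 0 (among the integer gridlines); it crosses the x-axis at the gridline x = 0.
(d) Putting this together gives p.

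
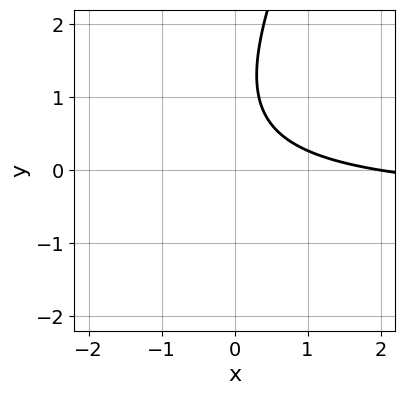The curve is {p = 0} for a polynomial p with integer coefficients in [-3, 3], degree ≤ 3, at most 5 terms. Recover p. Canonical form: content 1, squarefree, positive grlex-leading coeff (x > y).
2*x*y - y^2 + x + 2*y - 2

First, deg p = 2. No degree-1 curve has this shape.
Then, reading off the gridlines: the curve avoids every integer y-axis point in the box; it meets the x-axis at x = 2 (among the integer gridlines).
Finally, assembling these constraints gives the stated polynomial.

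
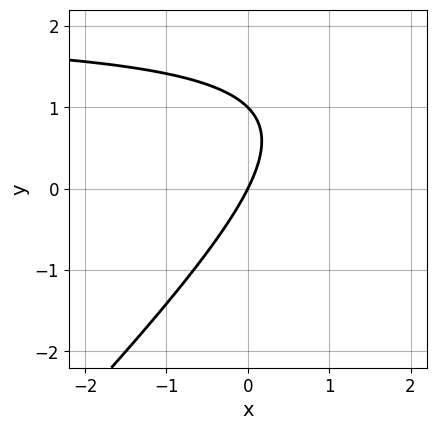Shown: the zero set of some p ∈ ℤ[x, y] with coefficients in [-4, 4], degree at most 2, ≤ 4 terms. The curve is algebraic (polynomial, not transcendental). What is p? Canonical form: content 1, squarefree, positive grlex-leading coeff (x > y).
x*y - y^2 - 2*x + y

(a) The degree is 2 — a generic line meets the curve in up to 2 points.
(b) Reading off the gridlines: it crosses the x-axis at the gridline x = 0; among the integer gridlines, it crosses the y-axis at y ∈ {0, 1}.
(c) The integer polynomial consistent with all of this is the stated p.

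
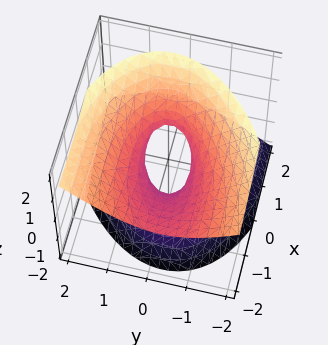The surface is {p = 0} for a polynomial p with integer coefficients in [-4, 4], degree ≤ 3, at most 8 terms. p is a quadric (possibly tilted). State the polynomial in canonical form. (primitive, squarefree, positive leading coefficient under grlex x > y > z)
First, the degree is 2 — the shape is more complex than any degree-1 surface.
Then, from the visible intercepts: it misses every integer gridline on the z-axis; among the integer gridlines, it crosses the x-axis at x ∈ {-1, 1}.
Finally, matching integer coefficients to the picture gives p.

x^2 - x*y + 3*x*z + 3*y^2 - 3*z^2 - 1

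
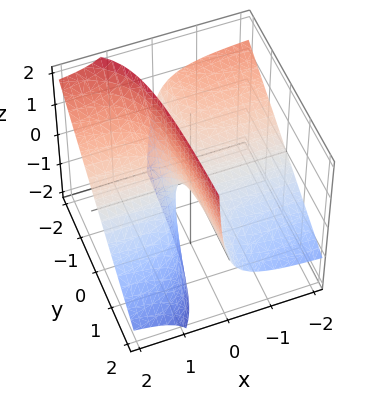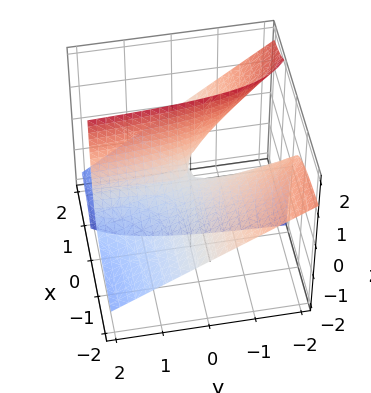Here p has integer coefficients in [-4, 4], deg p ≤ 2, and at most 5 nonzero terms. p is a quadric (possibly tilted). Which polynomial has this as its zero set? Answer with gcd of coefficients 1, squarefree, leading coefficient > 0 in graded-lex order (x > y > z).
deg p = 2. No degree-1 surface has this shape.
Observable constraints: the visible x-axis segment lies entirely on the surface; one z-axis crossing is at z = 0; every point of the y-axis in the box is on the surface.
The integer polynomial consistent with all of this is the stated p.

2*x*y + 3*x*z - z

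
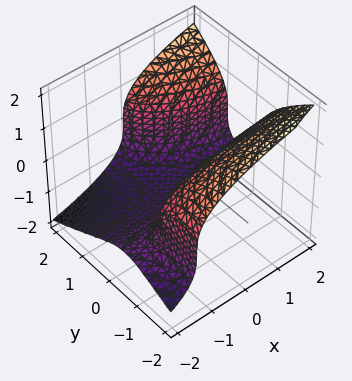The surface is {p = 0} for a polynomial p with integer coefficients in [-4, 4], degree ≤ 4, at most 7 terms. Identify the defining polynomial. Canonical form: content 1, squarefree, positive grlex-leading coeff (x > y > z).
1. Degree: a generic line meets the surface in up to 3 points, so deg p = 3.
2. From the visible intercepts: no x-intercept at any integer in the box; one y-axis crossing is at y = 2.
3. These observations pin down the coefficients.

2*x*y^2 - 3*z^3 + 2*y^2 - 3*y - 2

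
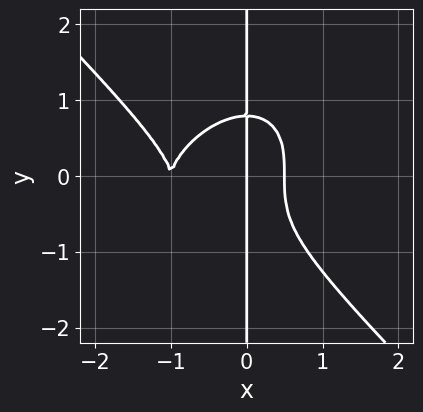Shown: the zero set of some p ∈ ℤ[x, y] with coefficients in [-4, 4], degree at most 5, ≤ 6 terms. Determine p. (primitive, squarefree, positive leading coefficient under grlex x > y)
(a) The degree is 4 — a generic line meets the curve in up to 4 points.
(b) Reading off the gridlines: every point of the y-axis in the box is on the curve; among the integer gridlines, it crosses the x-axis at x ∈ {-1, 0}.
(c) The integer polynomial consistent with all of this is the stated p.

2*x^4 + 2*x*y^3 + 3*x^3 - x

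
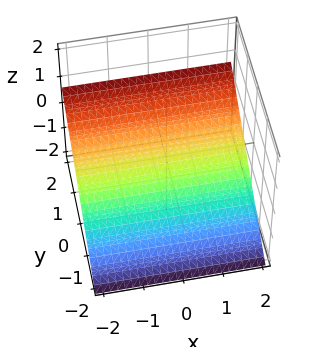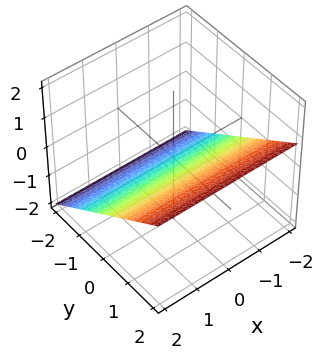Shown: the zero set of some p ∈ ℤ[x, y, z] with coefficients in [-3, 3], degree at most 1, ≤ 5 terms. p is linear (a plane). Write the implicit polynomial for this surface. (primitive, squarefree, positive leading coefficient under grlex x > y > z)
2*y - 3*z - 2

First, the degree is 1 — the surface is flat (a plane).
Next, reading off the gridlines: one y-axis crossing is at y = 1; no x-intercept at any integer in the box.
Finally, fitting integer coefficients to these (and the overall shape) gives p.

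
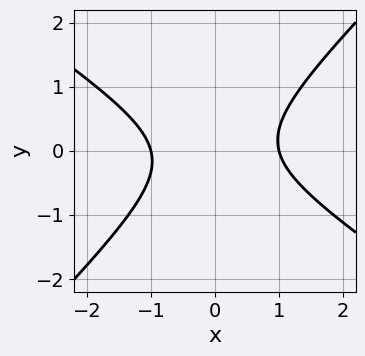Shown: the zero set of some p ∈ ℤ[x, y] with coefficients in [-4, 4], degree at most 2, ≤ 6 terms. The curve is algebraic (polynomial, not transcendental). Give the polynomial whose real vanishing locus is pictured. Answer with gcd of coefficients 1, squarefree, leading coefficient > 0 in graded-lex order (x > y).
First, deg p = 2. The shape is more complex than any degree-1 curve.
Then, against the integer gridlines: the curve avoids every integer y-axis point in the box; among the integer gridlines, it crosses the x-axis at x ∈ {-1, 1}.
Finally, matching integer coefficients to the picture gives p.

2*x^2 + x*y - 3*y^2 - 2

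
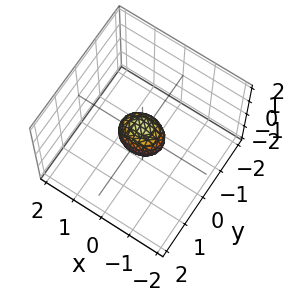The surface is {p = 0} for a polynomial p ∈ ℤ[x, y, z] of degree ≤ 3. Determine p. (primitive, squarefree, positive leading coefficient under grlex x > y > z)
1. The degree is 2 — a closed, bounded, convex surface; a quadric.
2. Symmetries: it's symmetric under z → −z, forcing even powers of z; it's symmetric under x → −x, forcing even powers of x; mirror symmetry y ↦ −y ⇒ only even powers of y.
3. Solving for integer coefficients yields p as stated.

2*x^2 + 3*y^2 + 2*z^2 - 1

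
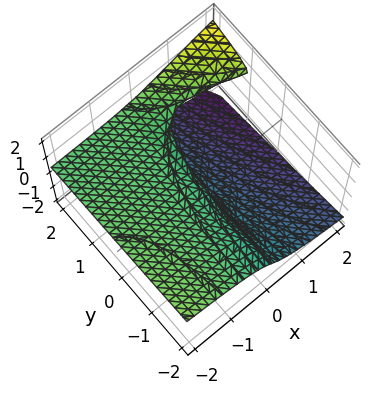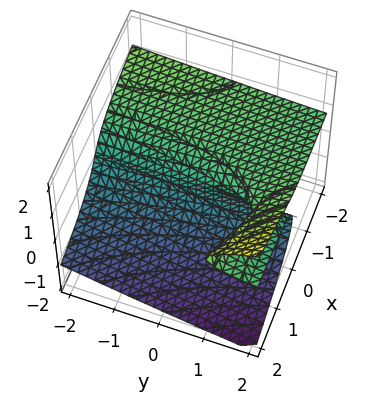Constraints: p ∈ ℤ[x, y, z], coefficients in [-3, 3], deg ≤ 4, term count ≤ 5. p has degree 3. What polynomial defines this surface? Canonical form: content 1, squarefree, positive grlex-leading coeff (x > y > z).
x*y*z - 3*z^3 + 3*x*z + y*z - 3*x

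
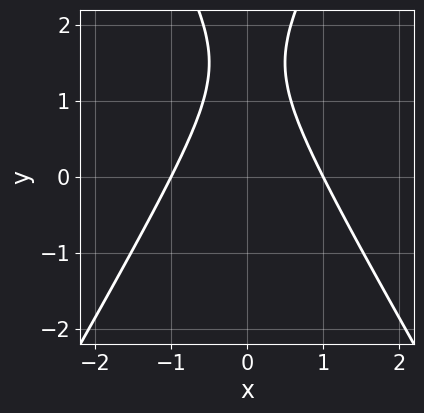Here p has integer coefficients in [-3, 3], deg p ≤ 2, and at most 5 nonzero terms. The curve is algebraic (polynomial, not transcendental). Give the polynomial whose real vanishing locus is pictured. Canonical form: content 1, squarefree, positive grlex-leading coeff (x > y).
(a) The degree is 2 — the shape is more complex than any degree-1 curve.
(b) Symmetries: it's symmetric under x → −x, forcing even powers of x.
(c) From the axis intercepts and sections: the x-axis gridline crossings are at x ∈ {-1, 1}; it misses every integer gridline on the y-axis.
(d) The integer polynomial consistent with all of this is the stated p.

3*x^2 - y^2 + 3*y - 3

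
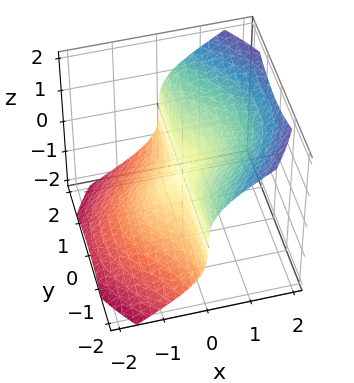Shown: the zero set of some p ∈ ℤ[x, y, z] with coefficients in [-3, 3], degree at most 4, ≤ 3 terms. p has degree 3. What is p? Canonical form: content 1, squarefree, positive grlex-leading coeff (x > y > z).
2*x^3 + 3*x*y^2 - 3*z^3

1. Degree: no degree-2 surface has this shape, so deg p = 3.
2. Against the integer gridlines: the visible y-axis segment lies entirely on the surface; one z-axis crossing is at z = 0; one x-axis crossing is at x = 0.
3. These observations pin down the coefficients.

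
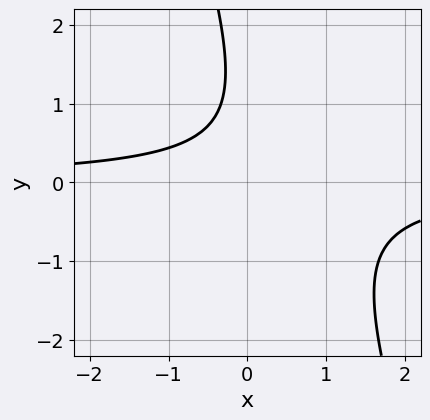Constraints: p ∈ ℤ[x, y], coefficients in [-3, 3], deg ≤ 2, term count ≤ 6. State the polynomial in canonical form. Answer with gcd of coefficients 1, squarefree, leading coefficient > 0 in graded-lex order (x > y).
(a) The degree is 2 — the shape is more complex than any degree-1 curve.
(b) From the visible intercepts: the curve avoids every integer y-axis point in the box; it misses every integer gridline on the x-axis.
(c) The integer polynomial consistent with all of this is the stated p.

3*x*y + y^2 - 2*y + 2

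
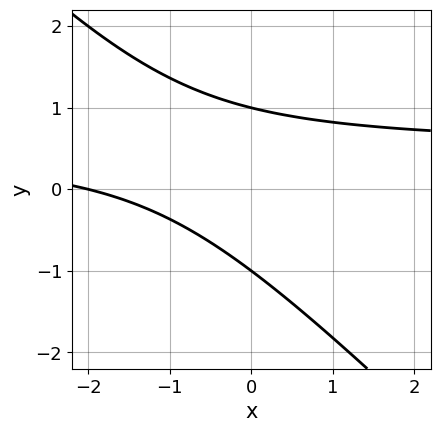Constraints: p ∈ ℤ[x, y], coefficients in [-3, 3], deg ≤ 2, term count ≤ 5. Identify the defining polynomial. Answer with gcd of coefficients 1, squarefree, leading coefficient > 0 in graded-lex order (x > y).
First, the degree is 2 — the shape is more complex than any degree-1 curve.
Then, checking where it meets the axes: it crosses the x-axis at the gridline x = -2; the y-axis gridline crossings are at y ∈ {-1, 1}.
Finally, together with the visible shape, these determine p as stated.

2*x*y + 2*y^2 - x - 2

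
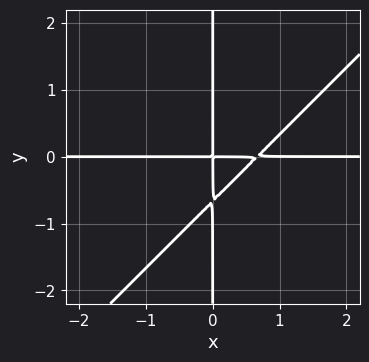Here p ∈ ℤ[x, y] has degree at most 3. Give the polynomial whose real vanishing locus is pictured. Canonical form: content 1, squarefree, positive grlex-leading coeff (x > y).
First, deg p = 3.
Next, checking where it meets the axes: every point of the y-axis in the box is on the curve; the visible x-axis segment lies entirely on the curve.
Finally, matching integer coefficients to the picture gives p.

3*x^2*y - 3*x*y^2 - 2*x*y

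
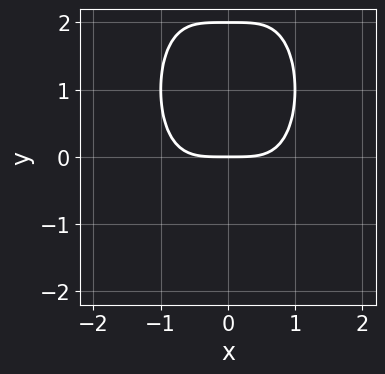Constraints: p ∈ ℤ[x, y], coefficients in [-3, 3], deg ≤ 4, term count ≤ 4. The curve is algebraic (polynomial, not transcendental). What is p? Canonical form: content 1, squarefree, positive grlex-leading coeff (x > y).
1. deg p = 4. No degree-3 curve has this shape.
2. Symmetries: mirror symmetry x ↦ −x ⇒ only even powers of x.
3. From the visible intercepts: the y-axis gridline crossings are at y ∈ {0, 2}; one x-axis crossing is at x = 0.
4. Solving for integer coefficients yields p as stated.

x^4 + y^2 - 2*y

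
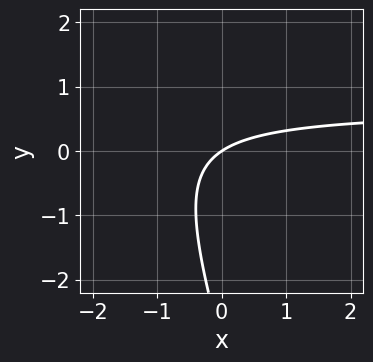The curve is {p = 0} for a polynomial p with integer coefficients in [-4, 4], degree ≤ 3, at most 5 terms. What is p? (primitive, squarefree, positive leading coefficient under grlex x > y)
First, deg p = 2. A generic line meets the curve in up to 2 points.
Next, from the visible intercepts: it crosses the x-axis at the gridline x = 0; it meets the y-axis at y = 0 (among the integer gridlines).
Finally, fitting integer coefficients to these (and the overall shape) gives p.

3*x*y + y^2 - 2*x + 3*y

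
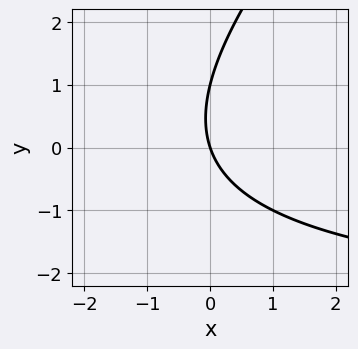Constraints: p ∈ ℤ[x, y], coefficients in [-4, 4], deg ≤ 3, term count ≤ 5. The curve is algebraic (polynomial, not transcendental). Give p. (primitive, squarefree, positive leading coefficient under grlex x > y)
(a) deg p = 2.
(b) Observable constraints: it crosses the x-axis at the gridline x = 0; among the integer gridlines, it crosses the y-axis at y ∈ {0, 1}.
(c) These observations pin down the coefficients.

x*y - y^2 + 3*x + y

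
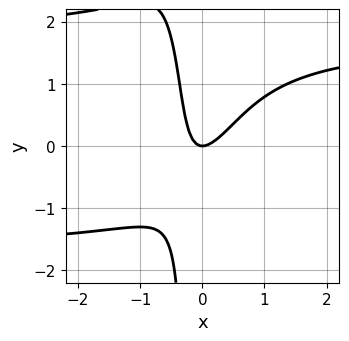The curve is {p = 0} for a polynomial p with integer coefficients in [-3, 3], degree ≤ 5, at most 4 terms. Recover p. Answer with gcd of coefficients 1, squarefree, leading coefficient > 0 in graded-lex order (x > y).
(a) The degree is 4 — the shape is more complex than any degree-3 curve.
(b) Reading off the gridlines: one y-axis crossing is at y = 0; it meets the x-axis at x = 0 (among the integer gridlines).
(c) Together with the visible shape, these determine p as stated.

x^2*y^2 - 3*x^2 + 2*x*y + y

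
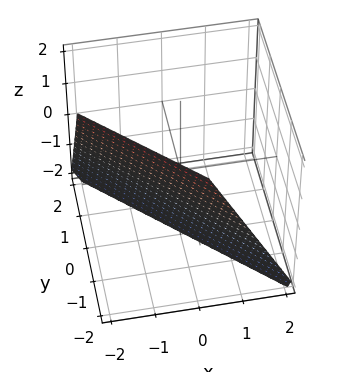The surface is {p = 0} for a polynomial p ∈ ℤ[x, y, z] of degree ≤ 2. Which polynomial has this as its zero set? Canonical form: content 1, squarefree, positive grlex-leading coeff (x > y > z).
First, deg p = 1. The surface is flat (a plane).
Next, observable constraints: it meets the z-axis at z = -2 (among the integer gridlines); it crosses the y-axis at the gridline y = -1; one x-axis crossing is at x = -1.
Finally, assembling these constraints gives the stated polynomial.

2*x + 2*y + z + 2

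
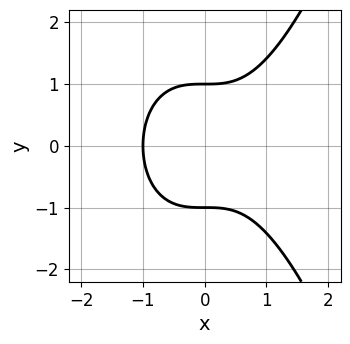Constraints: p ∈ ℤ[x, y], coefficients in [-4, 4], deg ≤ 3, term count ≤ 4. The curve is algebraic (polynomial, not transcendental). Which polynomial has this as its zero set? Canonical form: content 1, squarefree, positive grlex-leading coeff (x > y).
1. The degree is 3 — a generic line meets the curve in up to 3 points.
2. Symmetries: it's symmetric under y → −y, forcing even powers of y.
3. Observable constraints: among the integer gridlines, it crosses the y-axis at y ∈ {-1, 1}; it crosses the x-axis at the gridline x = -1.
4. Assembling these constraints gives the stated polynomial.

x^3 - y^2 + 1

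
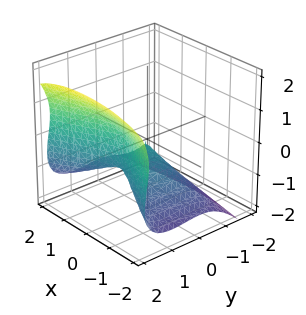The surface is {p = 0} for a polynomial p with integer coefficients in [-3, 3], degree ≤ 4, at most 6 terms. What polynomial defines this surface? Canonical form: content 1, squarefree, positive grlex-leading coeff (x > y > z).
3*y^3 + y^2*z - 3*z^3 - 2*x^2 - 3*y^2

(a) The degree is 3 — no degree-2 surface has this shape.
(b) Reading off the gridlines: it crosses the z-axis at the gridline z = 0; one x-axis crossing is at x = 0.
(c) These observations pin down the coefficients. Check: (0, 1, 0) on the y-axis lies on the surface, and p(0, 1, 0) = 0. ✓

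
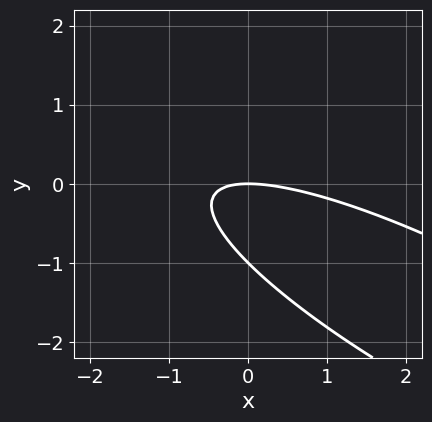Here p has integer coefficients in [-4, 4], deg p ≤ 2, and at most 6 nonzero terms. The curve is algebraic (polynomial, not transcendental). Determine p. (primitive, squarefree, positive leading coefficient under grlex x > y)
1. deg p = 2. The shape is more complex than any degree-1 curve.
2. Observable constraints: it meets the x-axis at x = 0 (among the integer gridlines); the y-axis gridline crossings are at y ∈ {-1, 0}.
3. Putting this together gives p.

x^2 + 3*x*y + 3*y^2 + 3*y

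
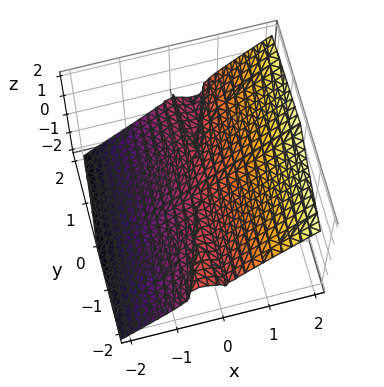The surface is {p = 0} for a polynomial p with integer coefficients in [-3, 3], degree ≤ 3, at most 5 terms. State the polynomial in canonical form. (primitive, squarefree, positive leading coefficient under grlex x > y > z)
(a) deg p = 3.
(b) Checking where it meets the axes: one z-axis crossing is at z = 0; one x-axis crossing is at x = 0; the visible y-axis segment lies entirely on the surface.
(c) Matching integer coefficients to the picture gives p.

3*x^3 - x^2*y - 3*z^3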